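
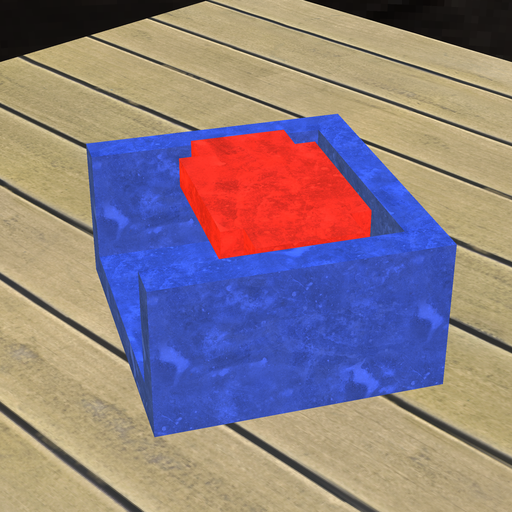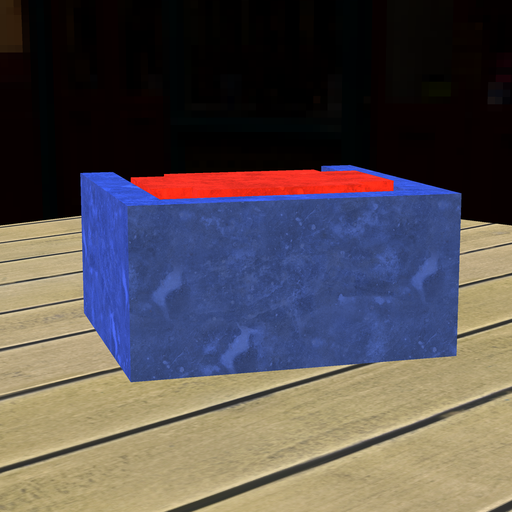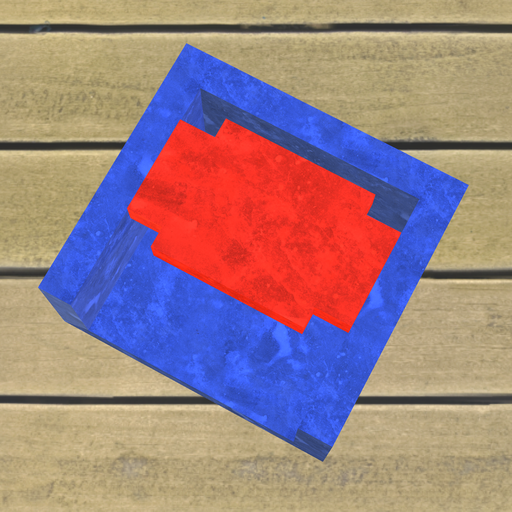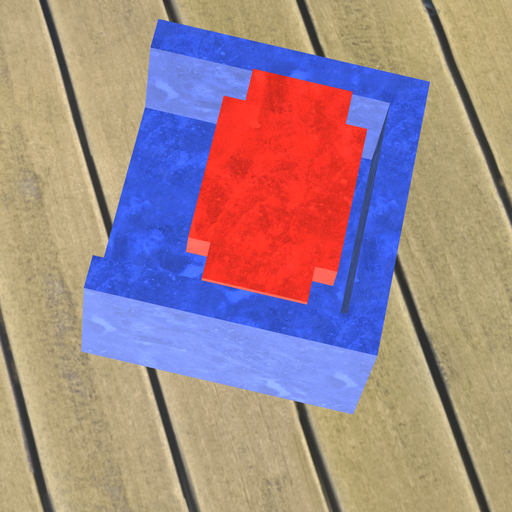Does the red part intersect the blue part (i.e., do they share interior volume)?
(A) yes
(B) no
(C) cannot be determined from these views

(B) no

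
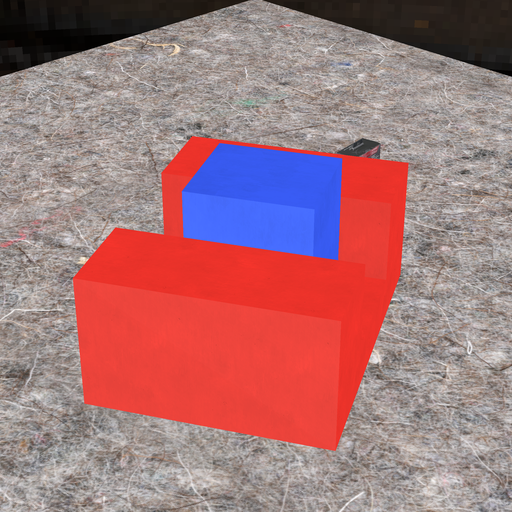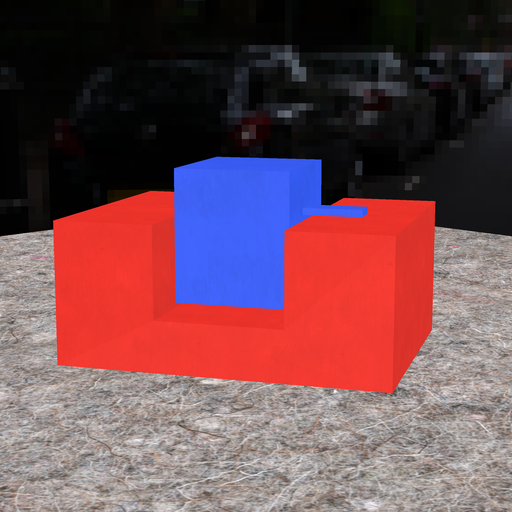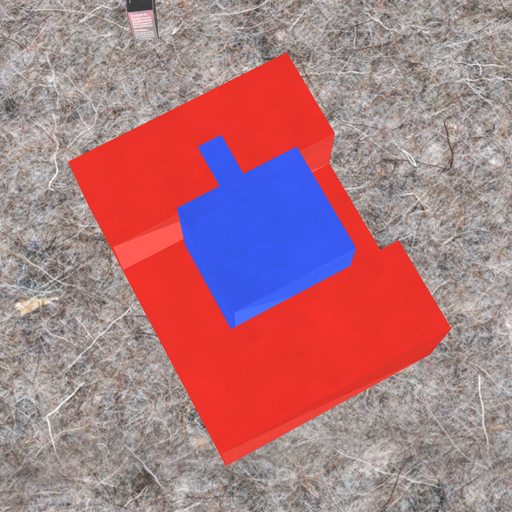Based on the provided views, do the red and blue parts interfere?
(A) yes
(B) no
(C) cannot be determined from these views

(C) cannot be determined from these views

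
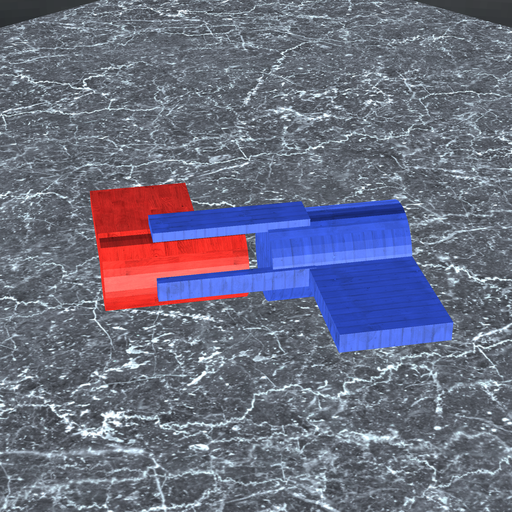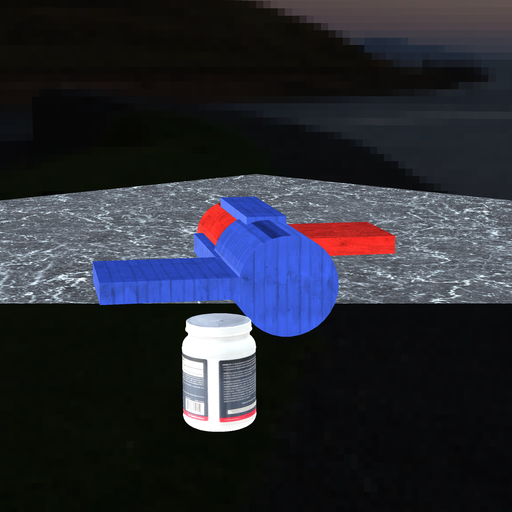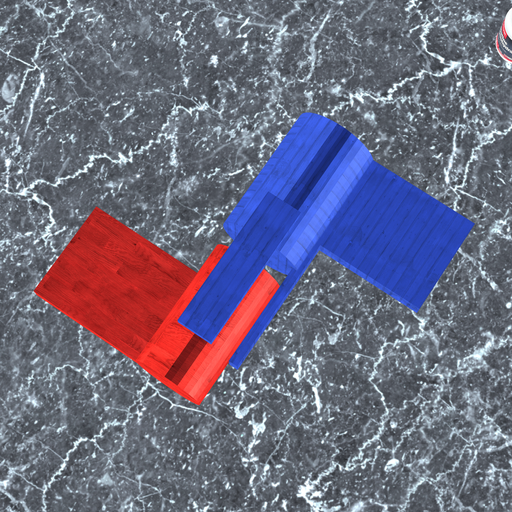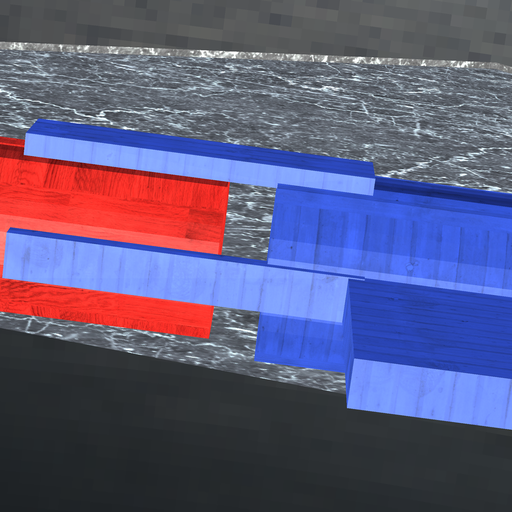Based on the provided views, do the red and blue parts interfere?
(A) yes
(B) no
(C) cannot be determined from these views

(B) no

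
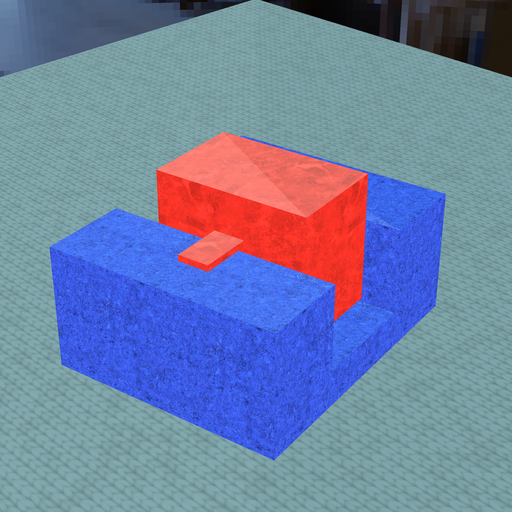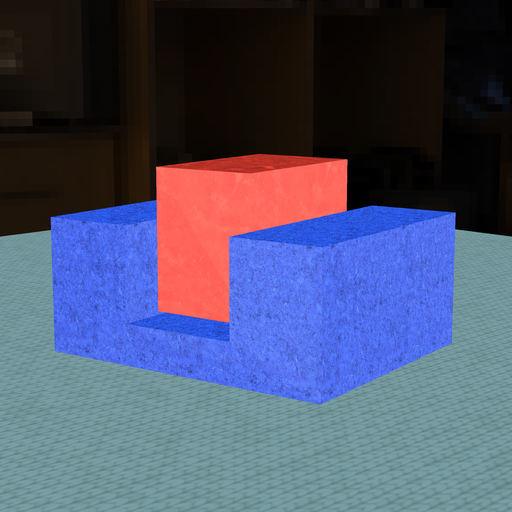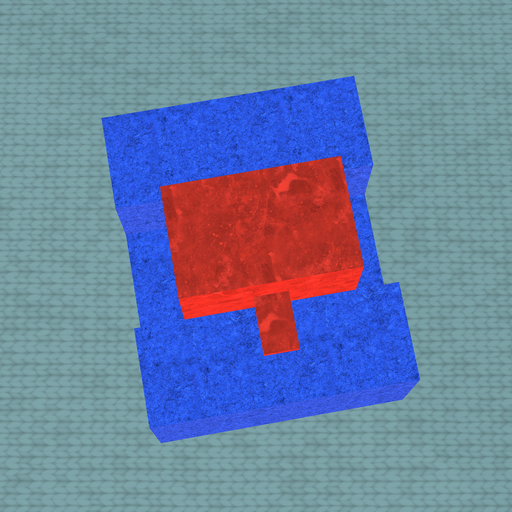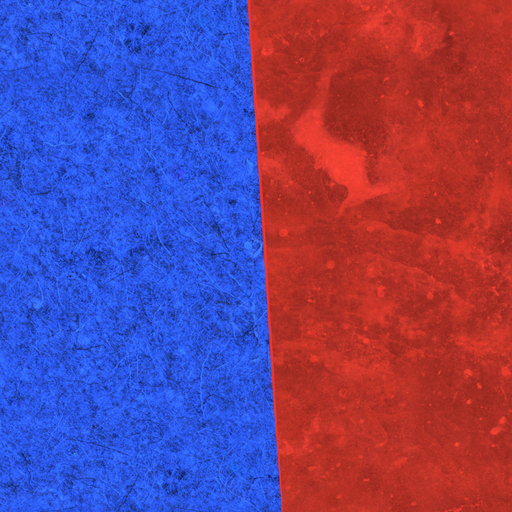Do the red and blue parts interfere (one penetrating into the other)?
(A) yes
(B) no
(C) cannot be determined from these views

(B) no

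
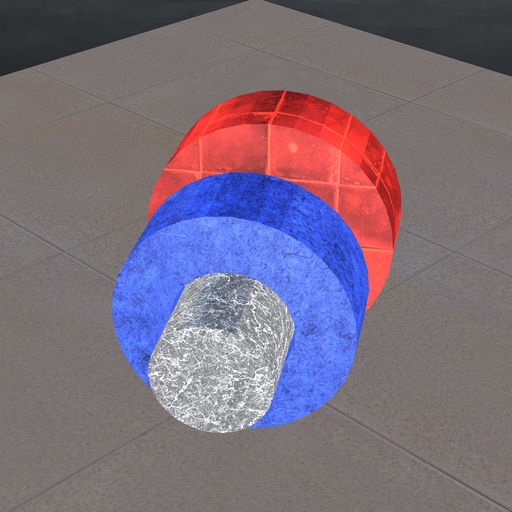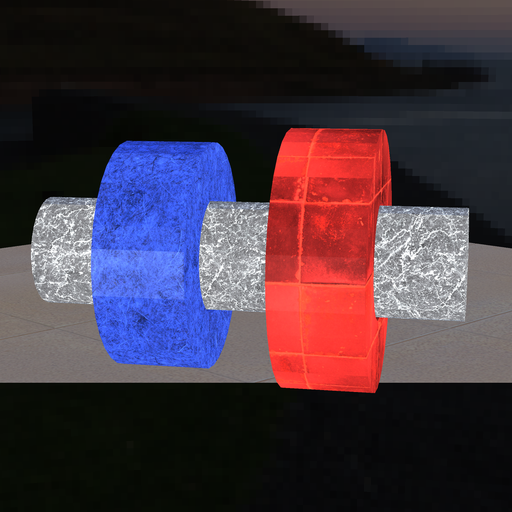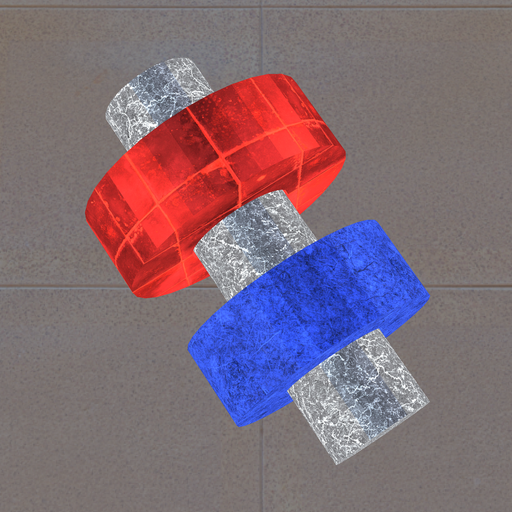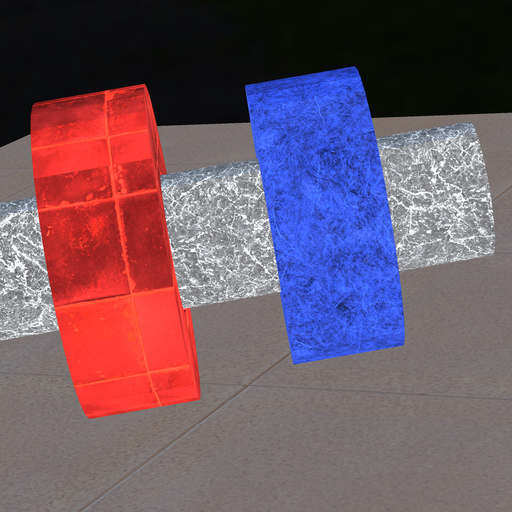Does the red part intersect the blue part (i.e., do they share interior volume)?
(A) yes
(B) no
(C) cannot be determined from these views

(B) no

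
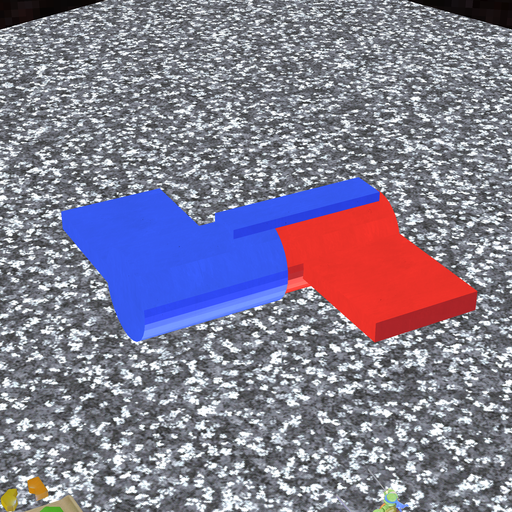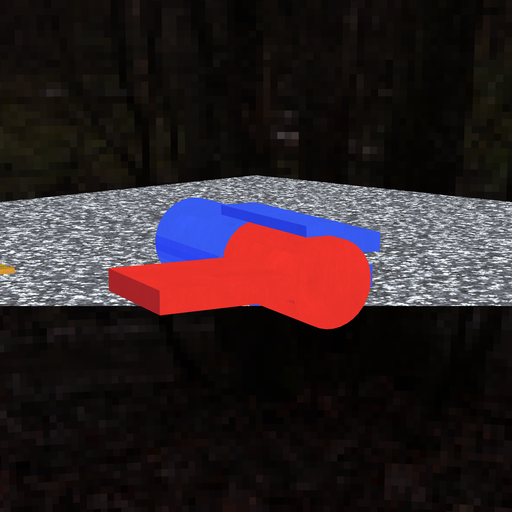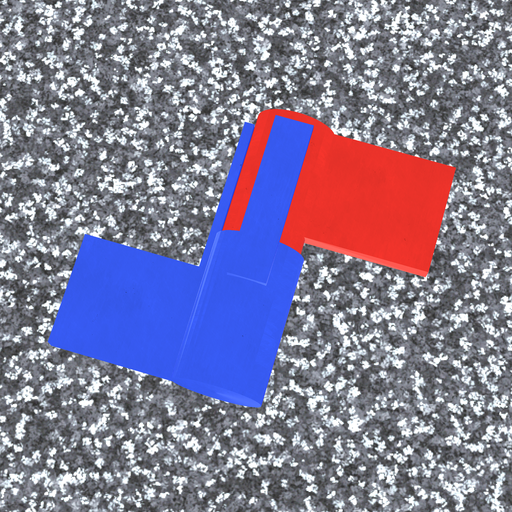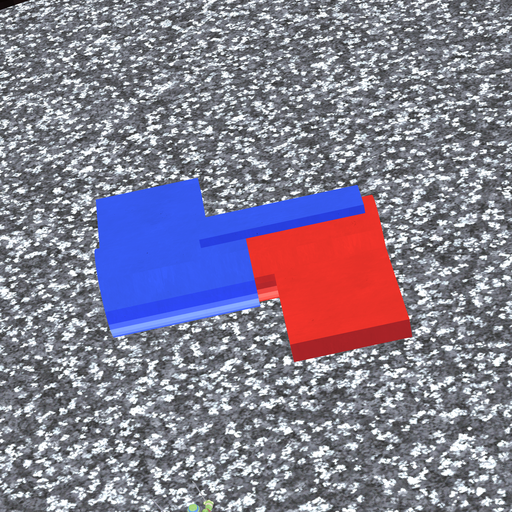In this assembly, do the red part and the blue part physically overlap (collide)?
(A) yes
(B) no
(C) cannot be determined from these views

(A) yes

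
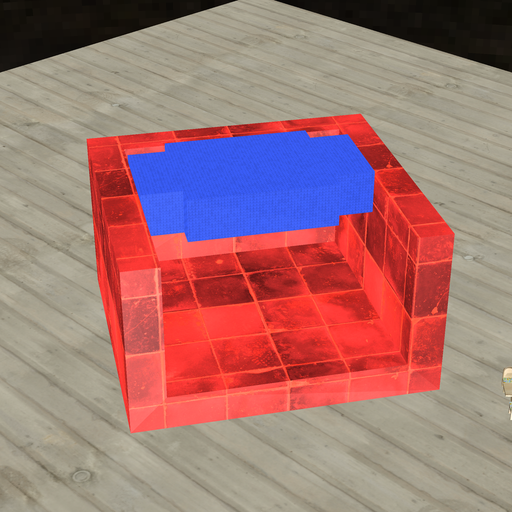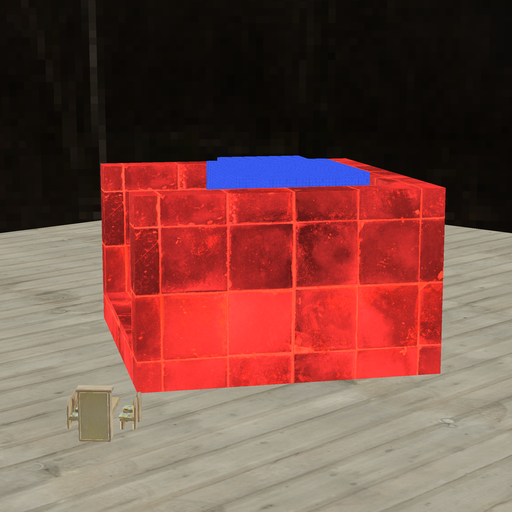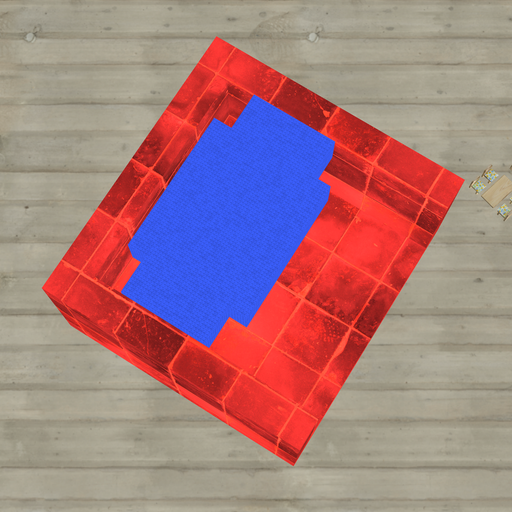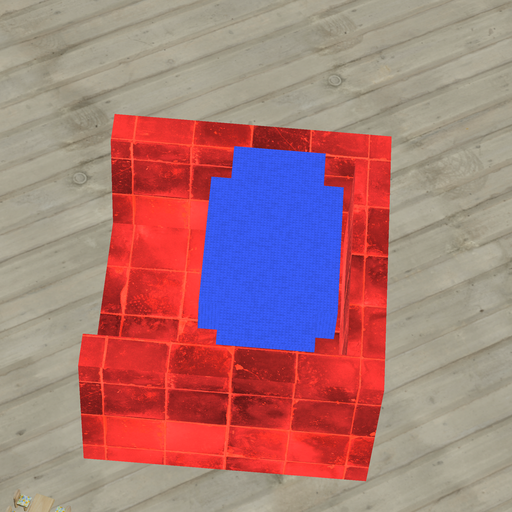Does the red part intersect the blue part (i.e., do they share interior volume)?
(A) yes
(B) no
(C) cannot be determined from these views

(B) no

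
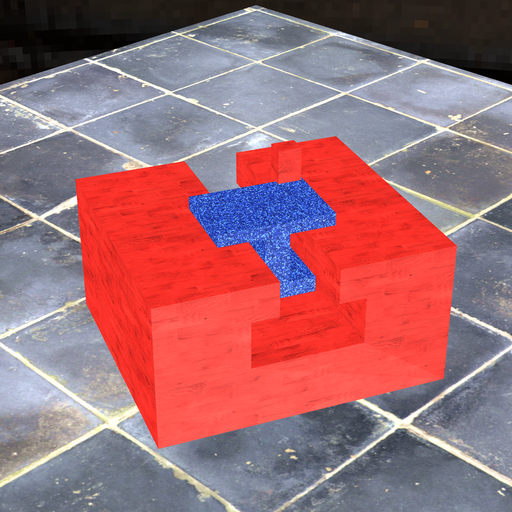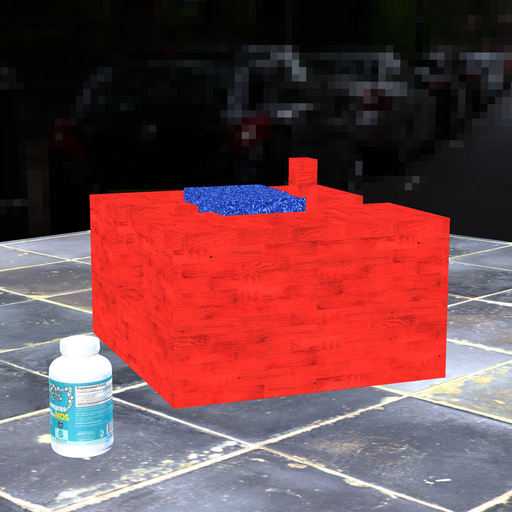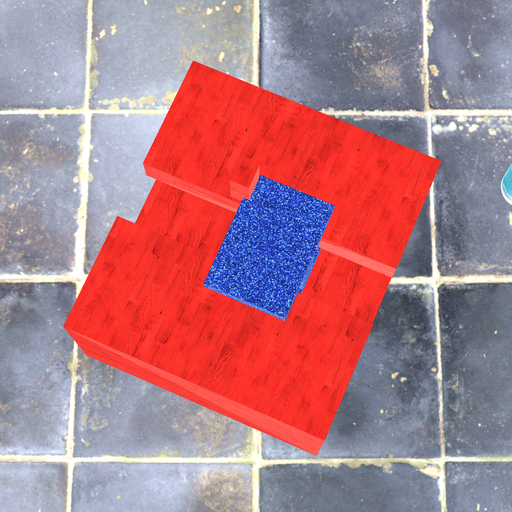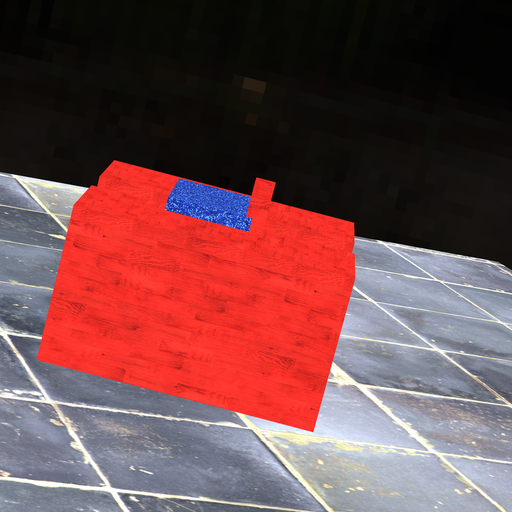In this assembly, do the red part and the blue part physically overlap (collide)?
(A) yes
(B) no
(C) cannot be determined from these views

(A) yes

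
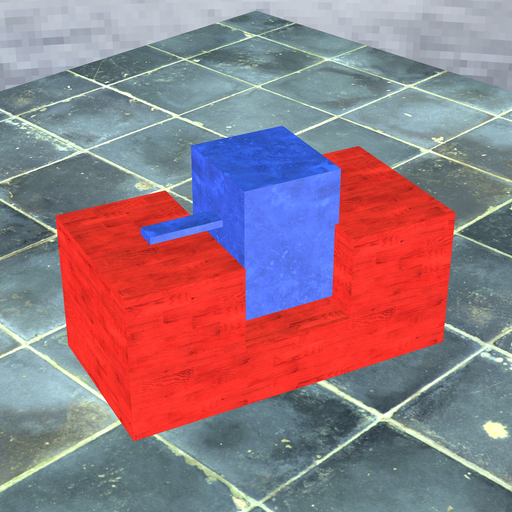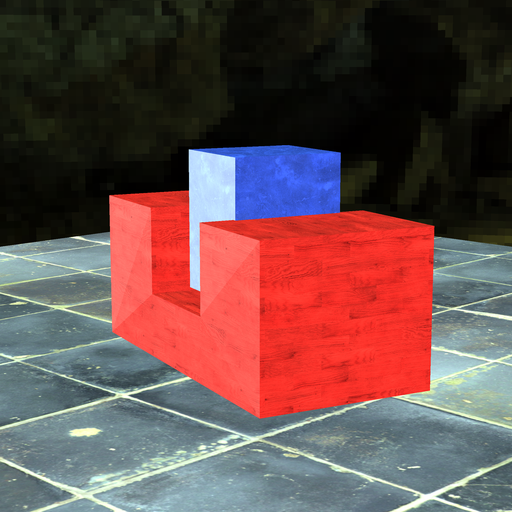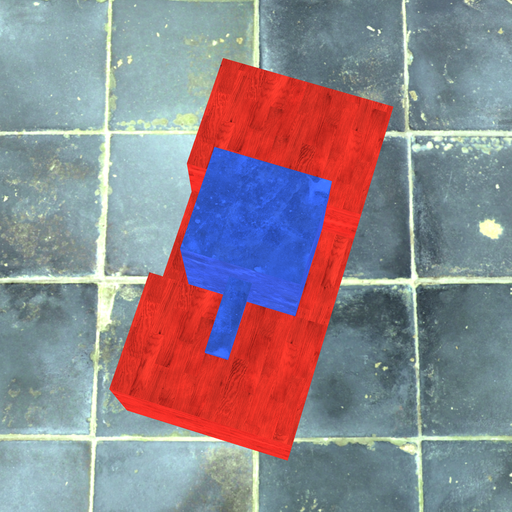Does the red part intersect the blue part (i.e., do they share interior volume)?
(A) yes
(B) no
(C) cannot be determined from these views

(C) cannot be determined from these views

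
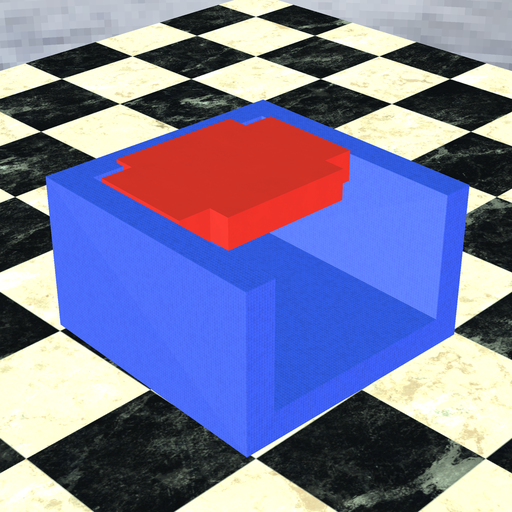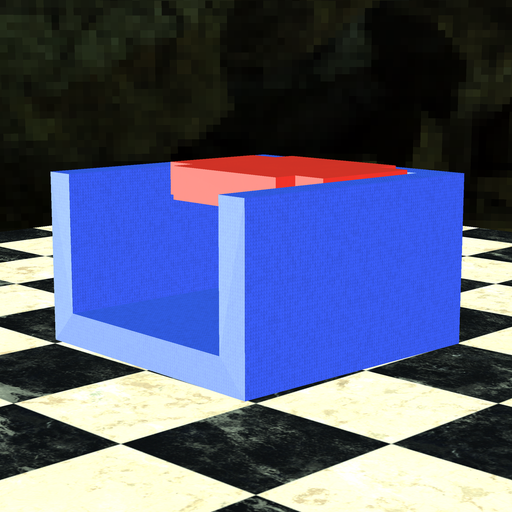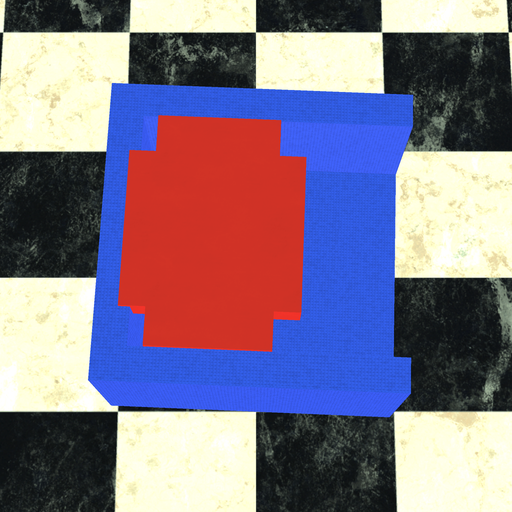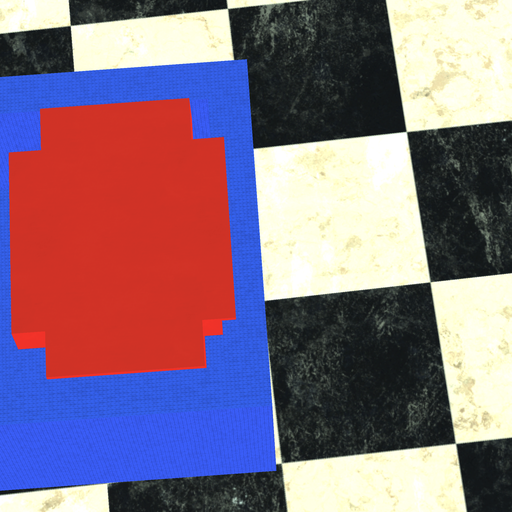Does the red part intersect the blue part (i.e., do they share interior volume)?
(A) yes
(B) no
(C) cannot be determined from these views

(A) yes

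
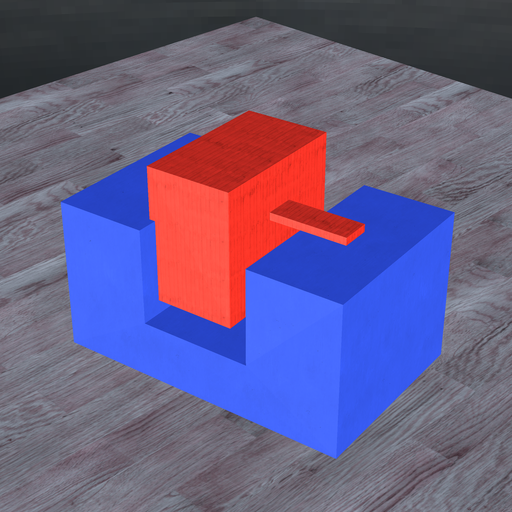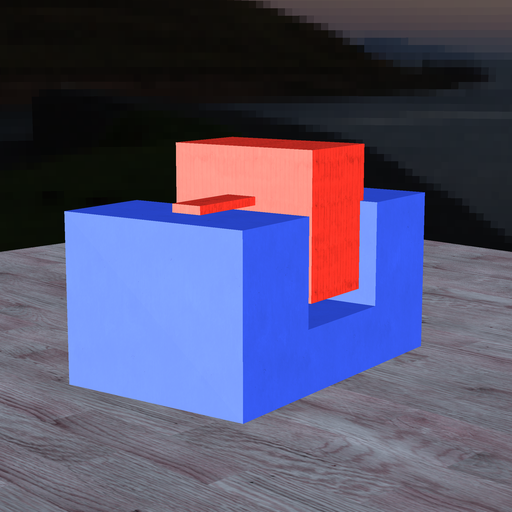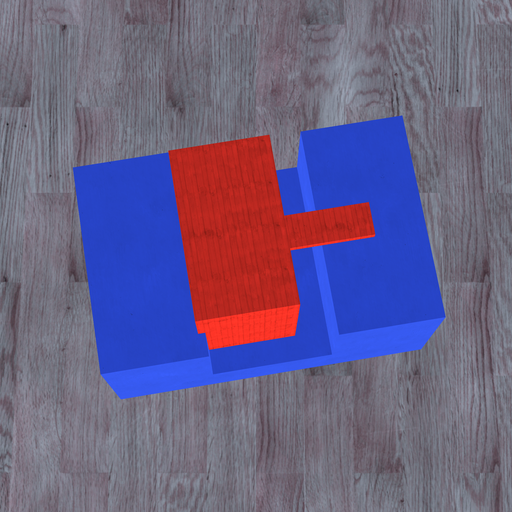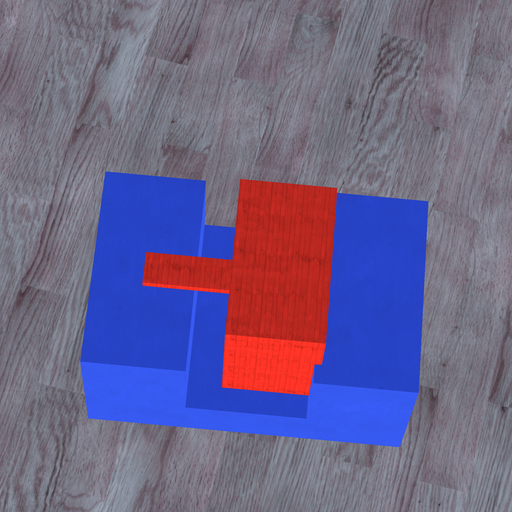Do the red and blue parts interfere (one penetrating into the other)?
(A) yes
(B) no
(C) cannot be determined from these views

(A) yes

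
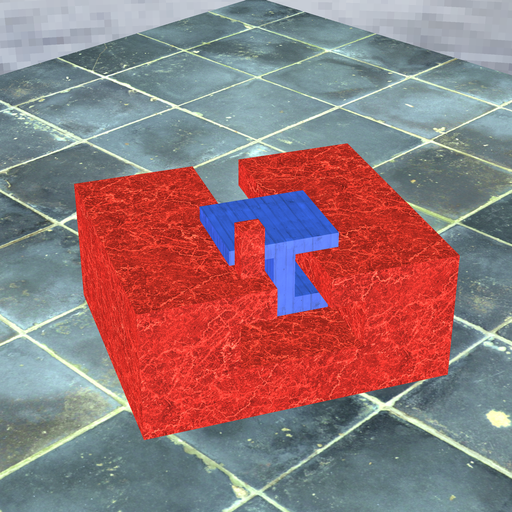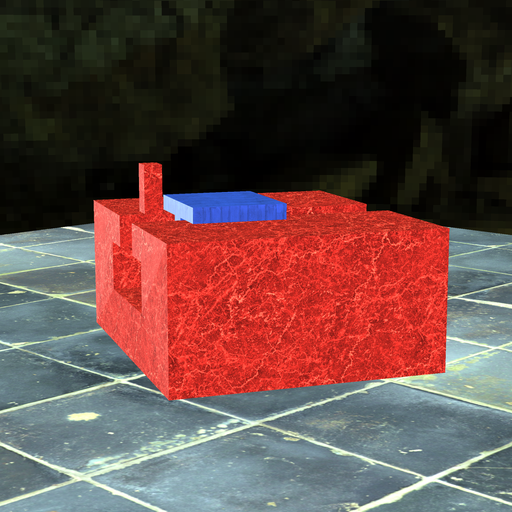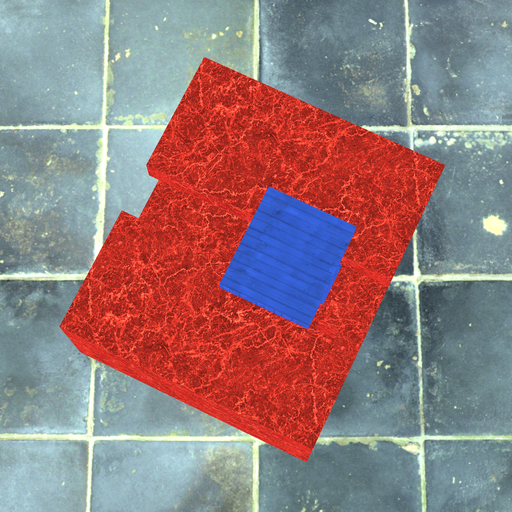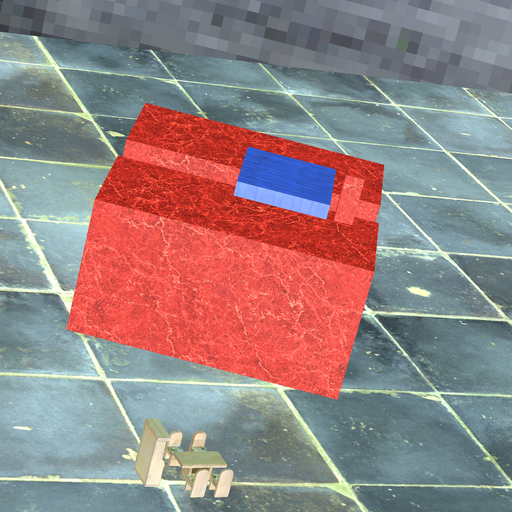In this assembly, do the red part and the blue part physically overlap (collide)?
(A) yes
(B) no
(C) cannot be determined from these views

(B) no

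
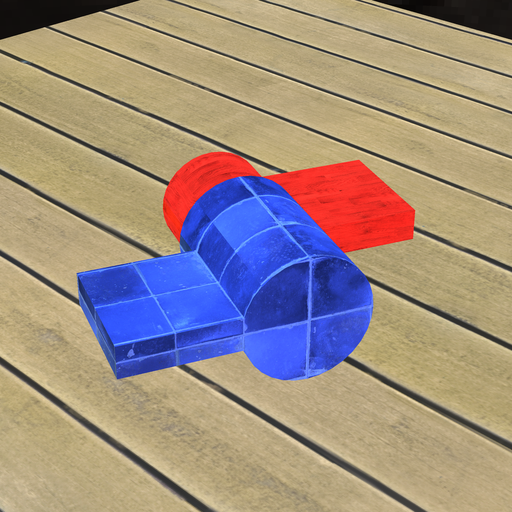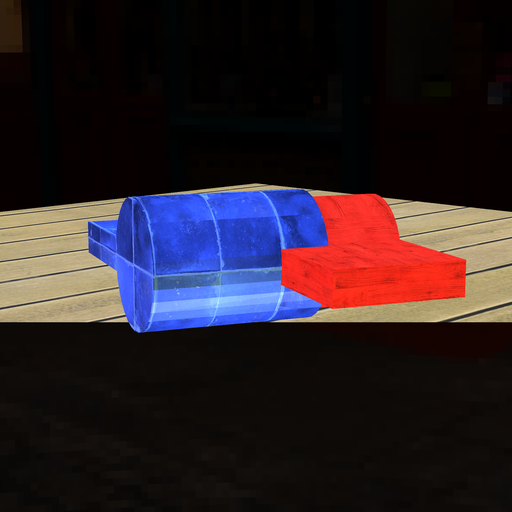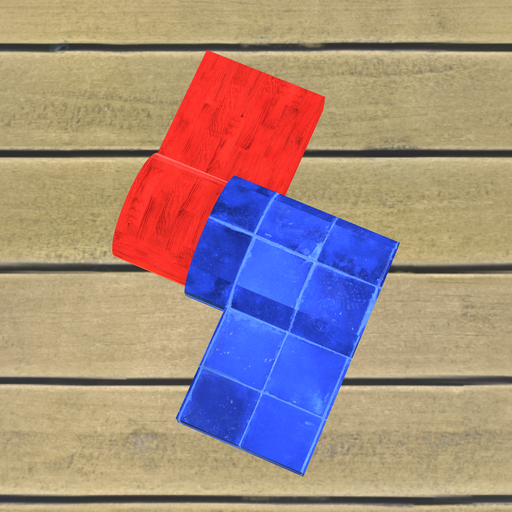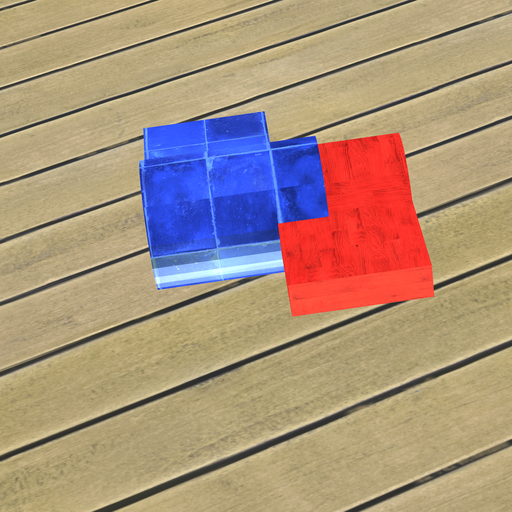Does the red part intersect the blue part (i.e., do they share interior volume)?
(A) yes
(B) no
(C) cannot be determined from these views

(A) yes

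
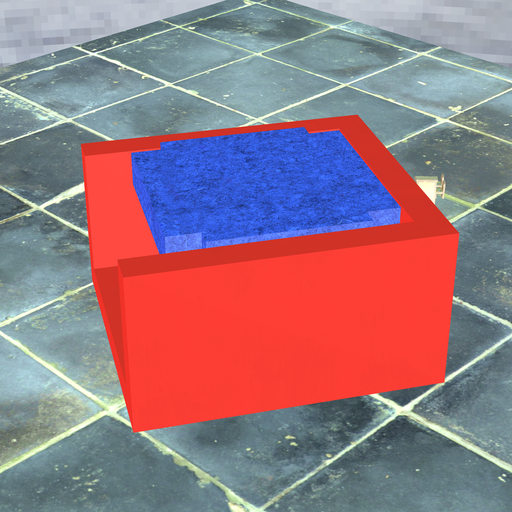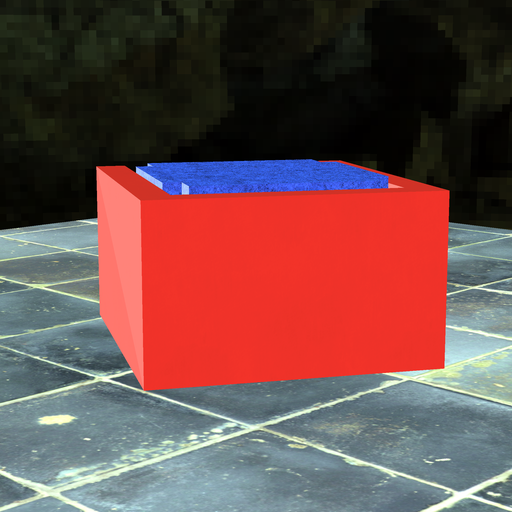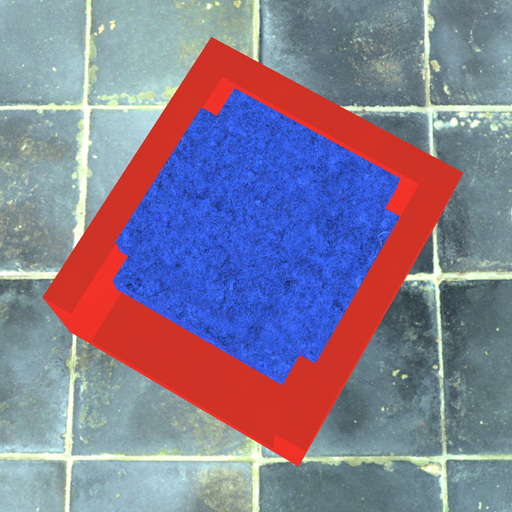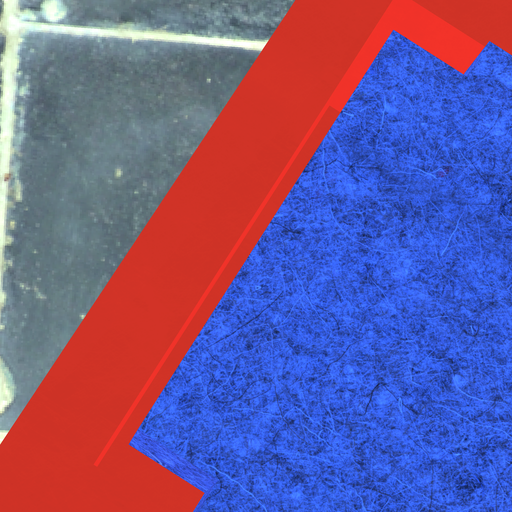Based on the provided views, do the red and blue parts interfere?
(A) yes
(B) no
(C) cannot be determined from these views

(B) no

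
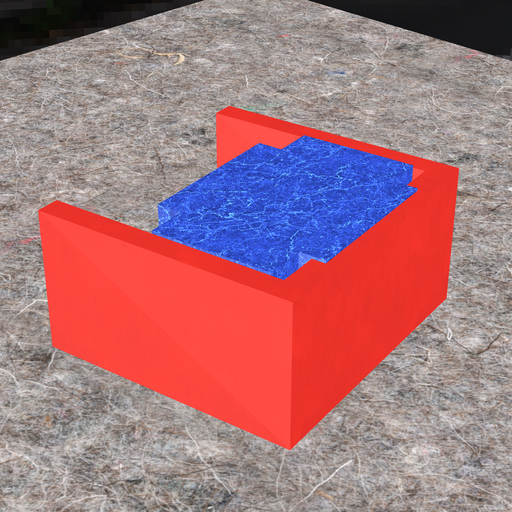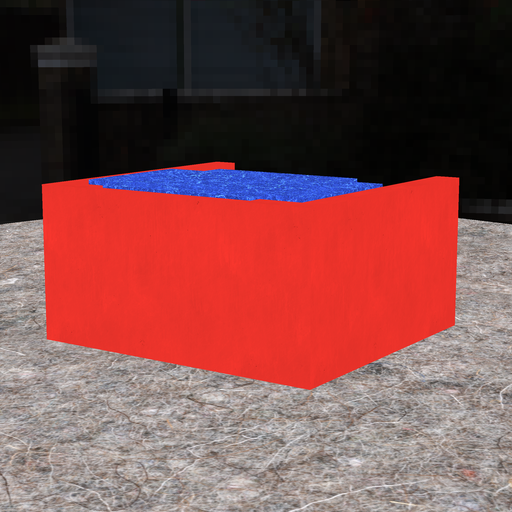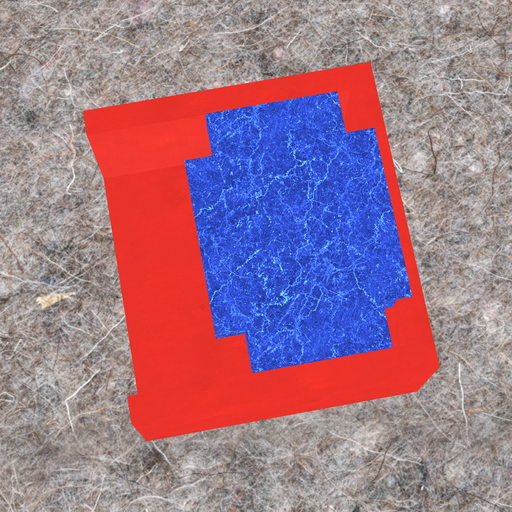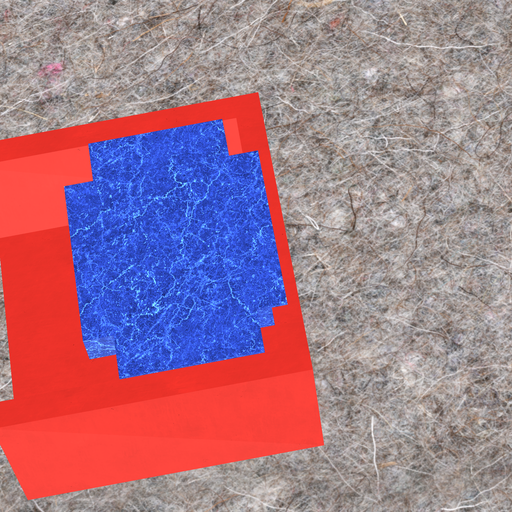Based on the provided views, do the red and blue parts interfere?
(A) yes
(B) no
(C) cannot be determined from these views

(A) yes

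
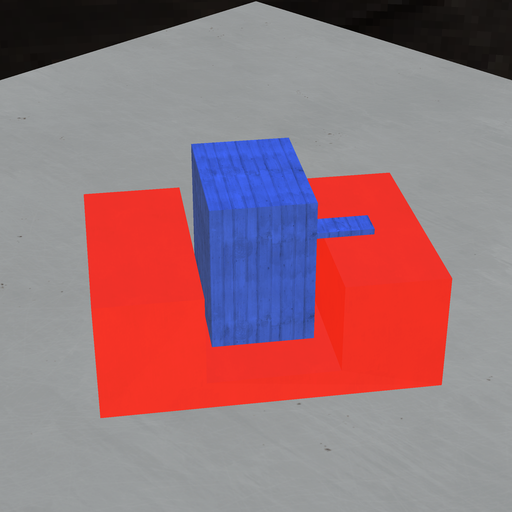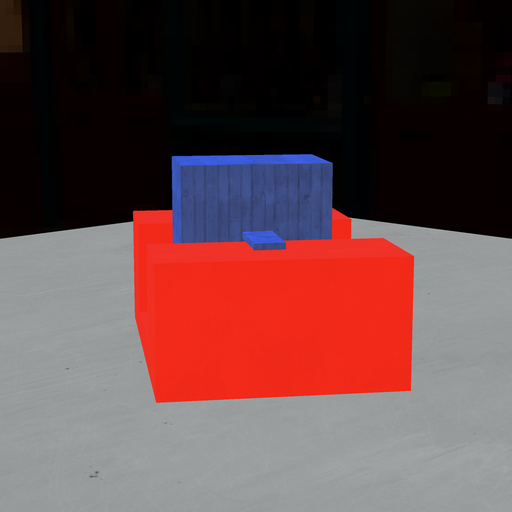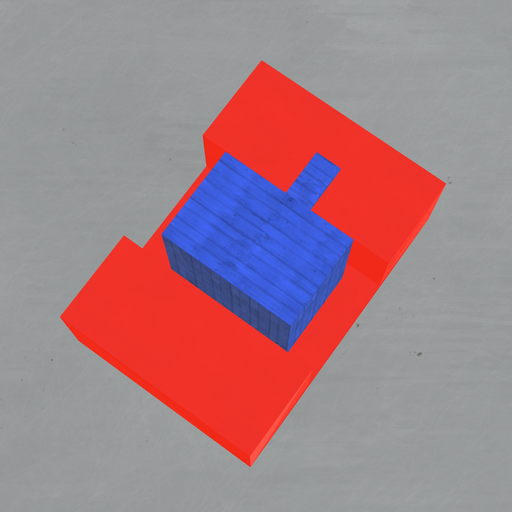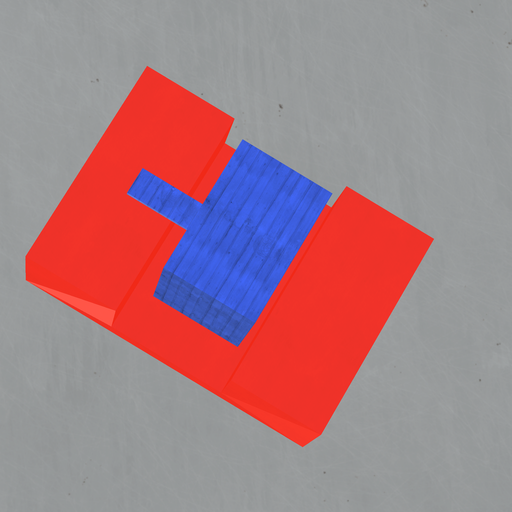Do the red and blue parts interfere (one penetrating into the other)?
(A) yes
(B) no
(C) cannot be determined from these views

(B) no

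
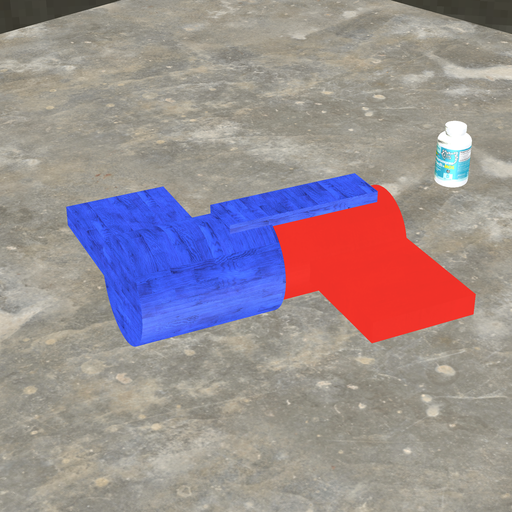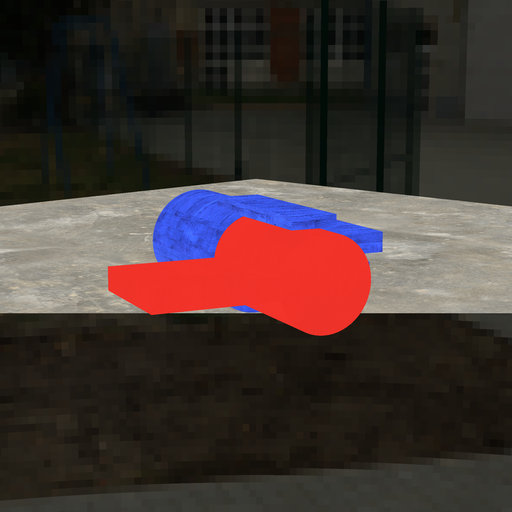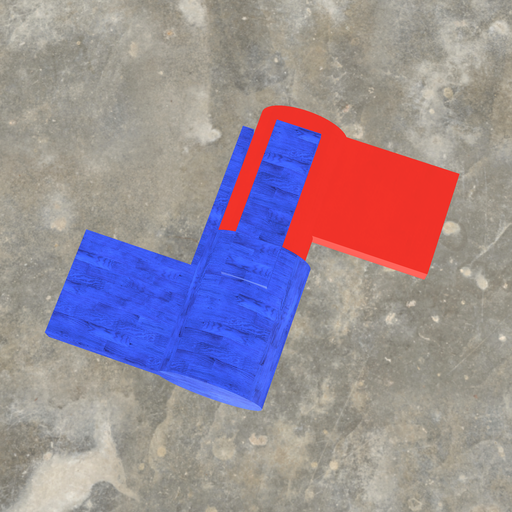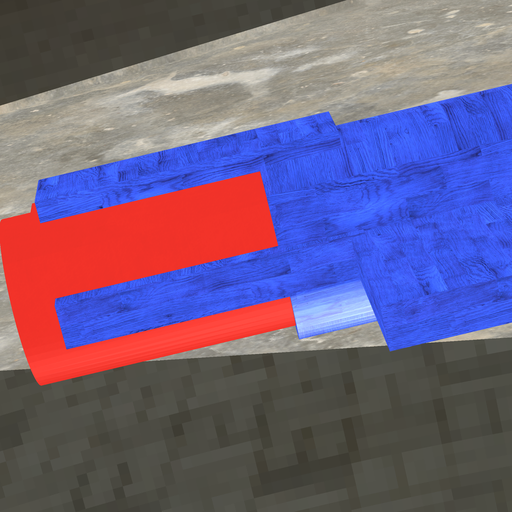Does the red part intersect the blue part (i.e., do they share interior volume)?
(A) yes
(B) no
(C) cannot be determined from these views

(A) yes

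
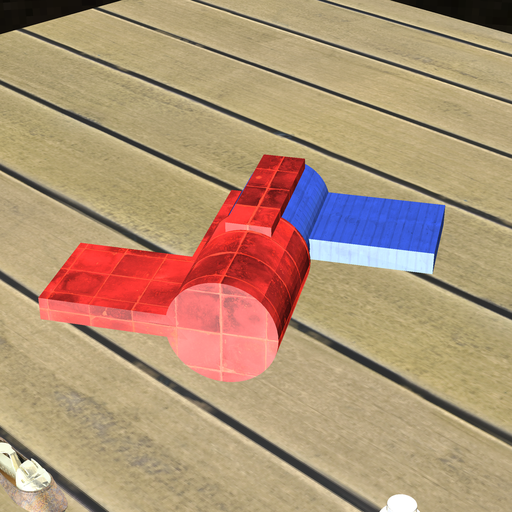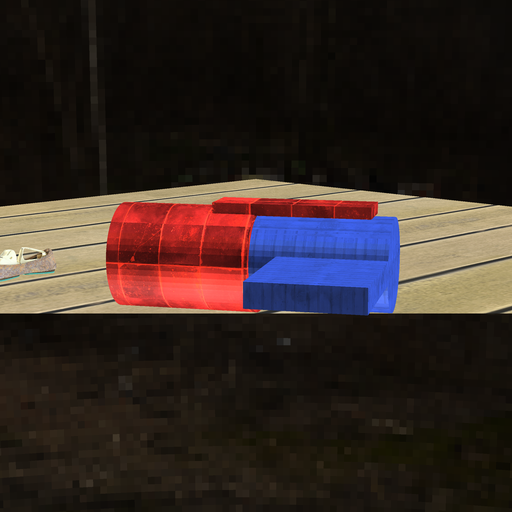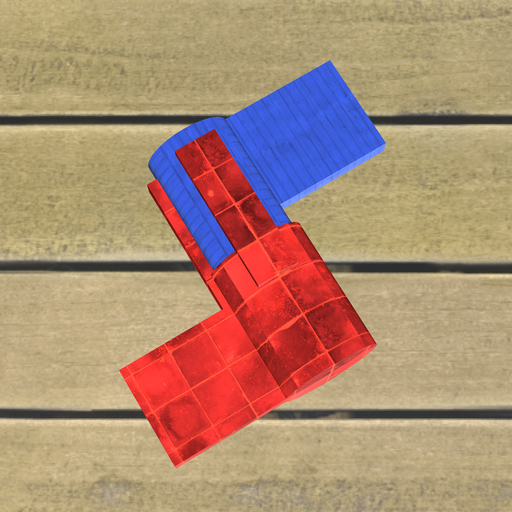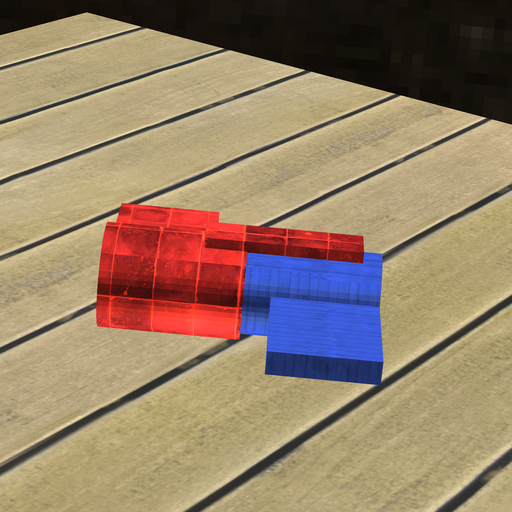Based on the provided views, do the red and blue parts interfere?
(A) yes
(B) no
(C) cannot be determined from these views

(A) yes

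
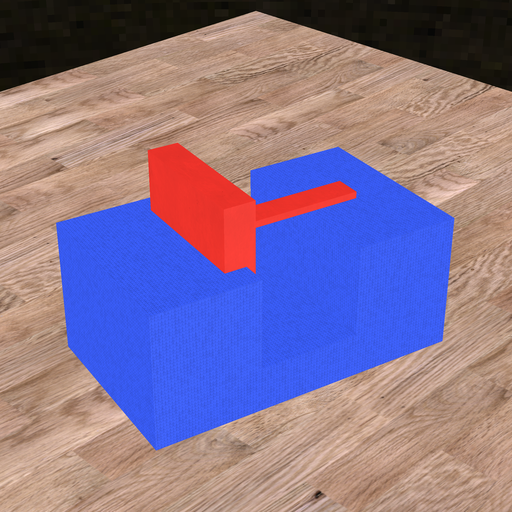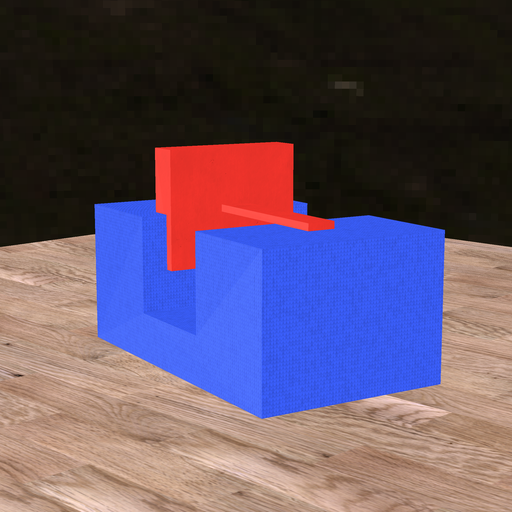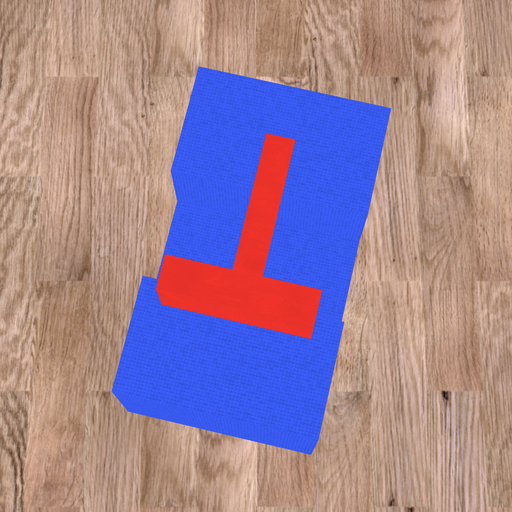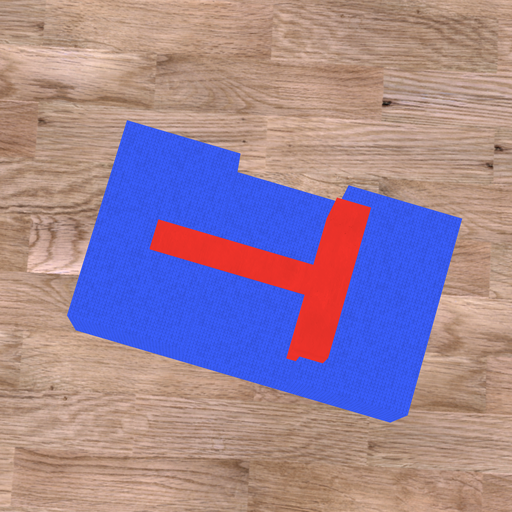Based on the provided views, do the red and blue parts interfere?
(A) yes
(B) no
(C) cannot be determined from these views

(A) yes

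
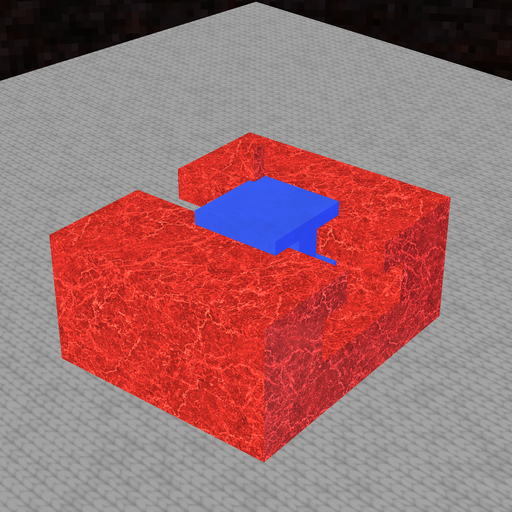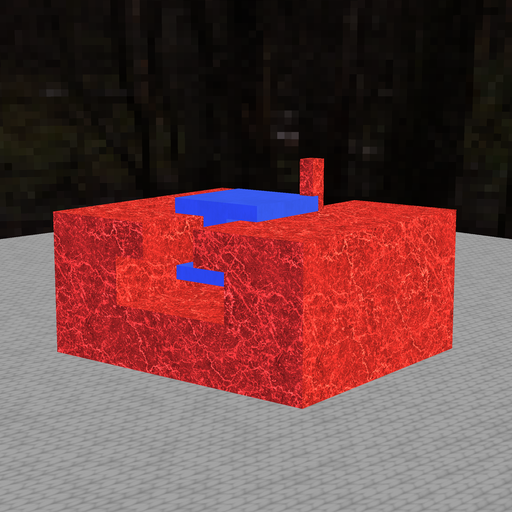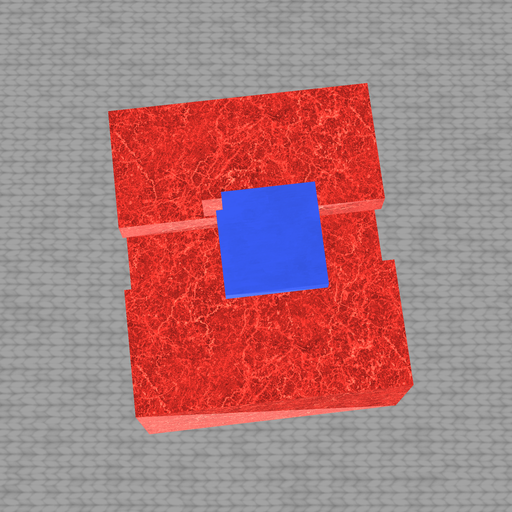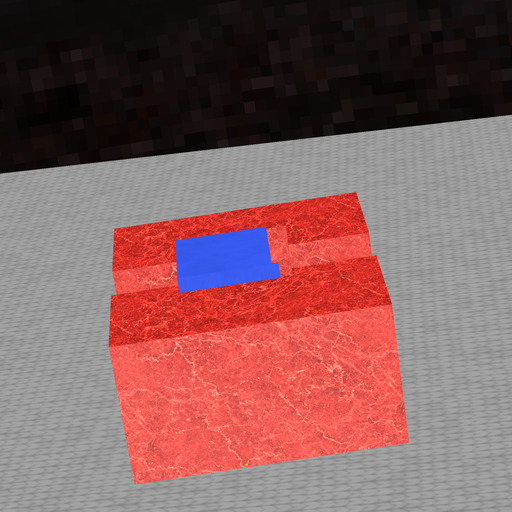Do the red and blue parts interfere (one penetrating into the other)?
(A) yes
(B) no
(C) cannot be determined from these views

(A) yes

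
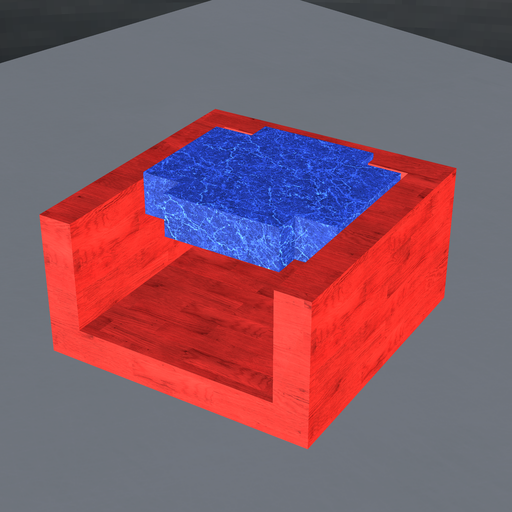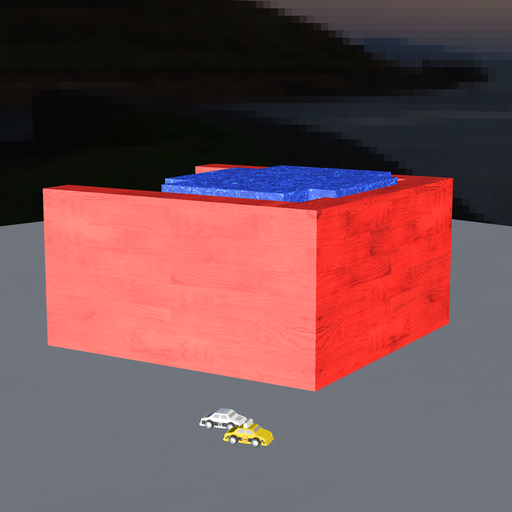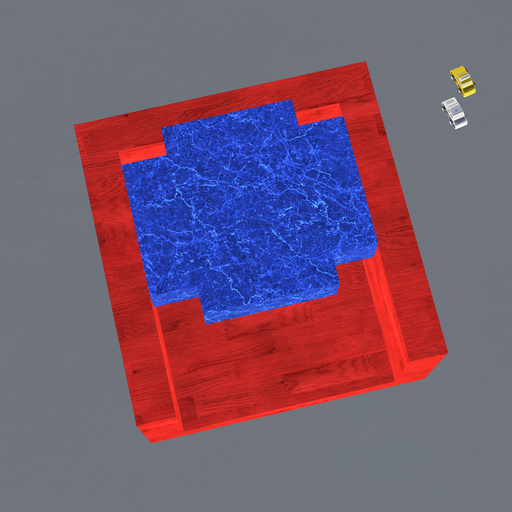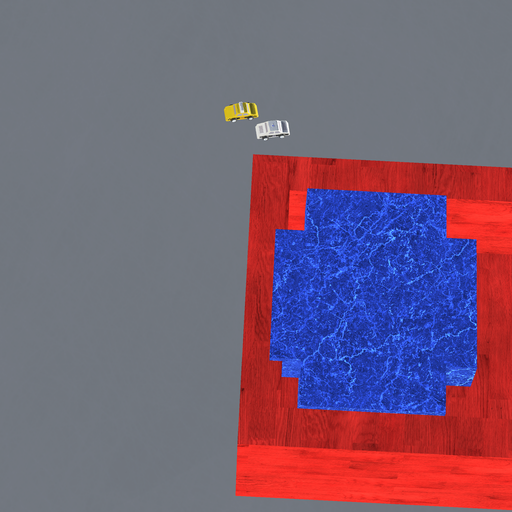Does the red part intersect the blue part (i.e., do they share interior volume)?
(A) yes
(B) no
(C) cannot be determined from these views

(A) yes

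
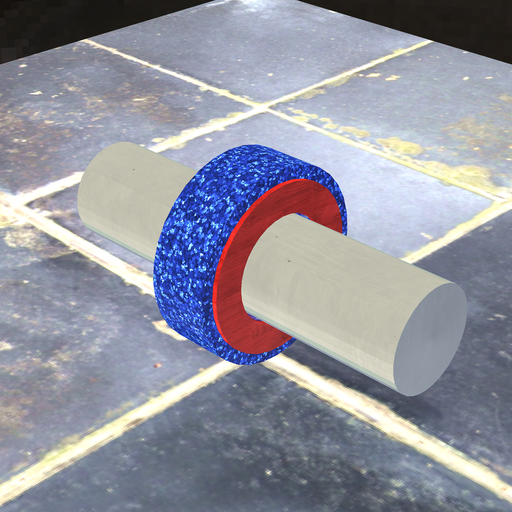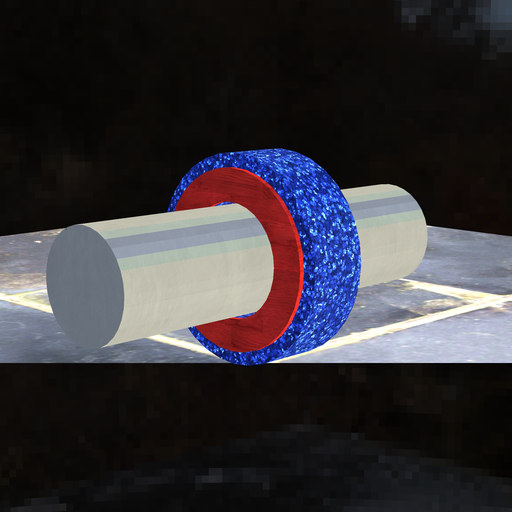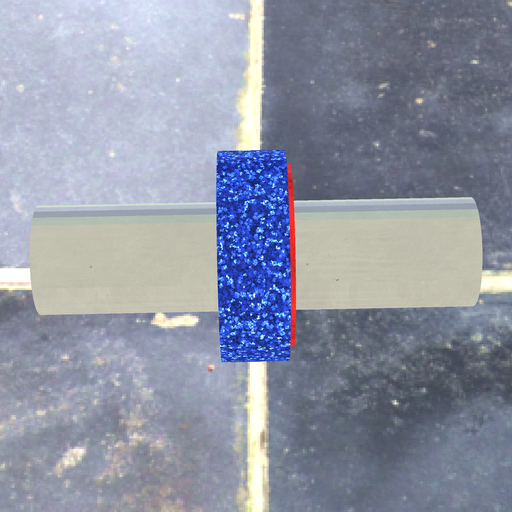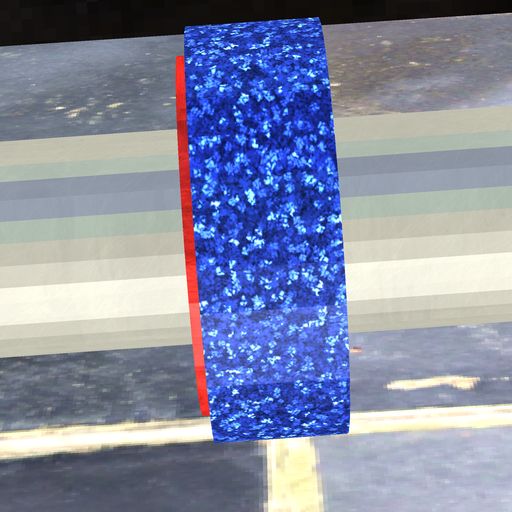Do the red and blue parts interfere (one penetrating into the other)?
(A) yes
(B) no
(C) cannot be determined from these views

(A) yes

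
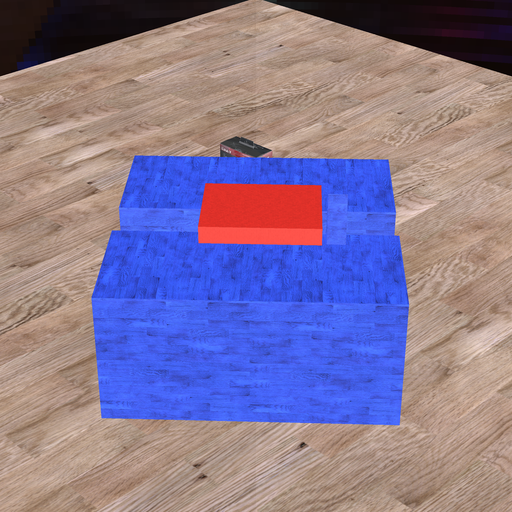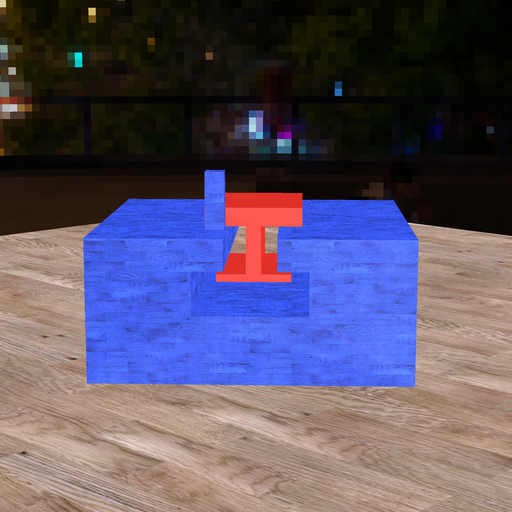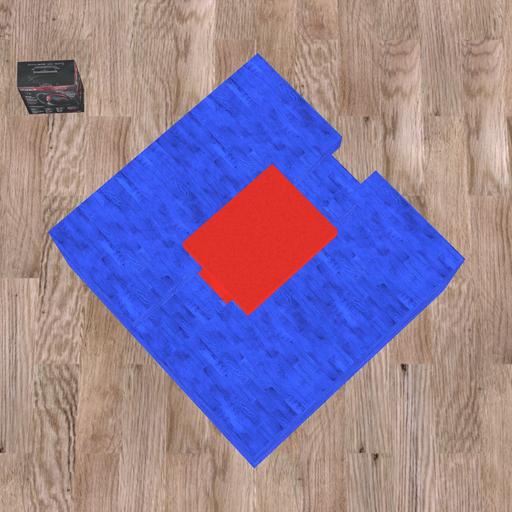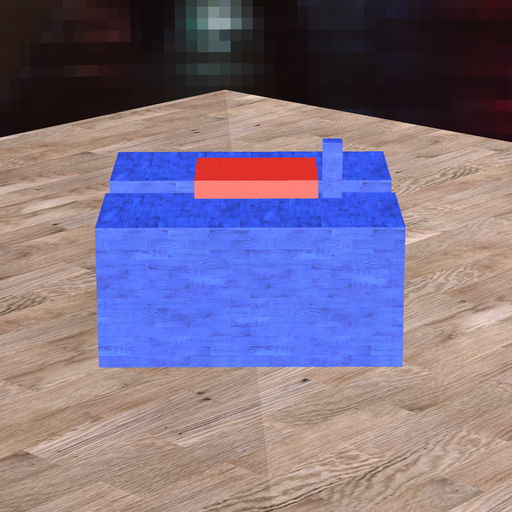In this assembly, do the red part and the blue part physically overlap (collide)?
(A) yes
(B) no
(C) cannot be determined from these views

(B) no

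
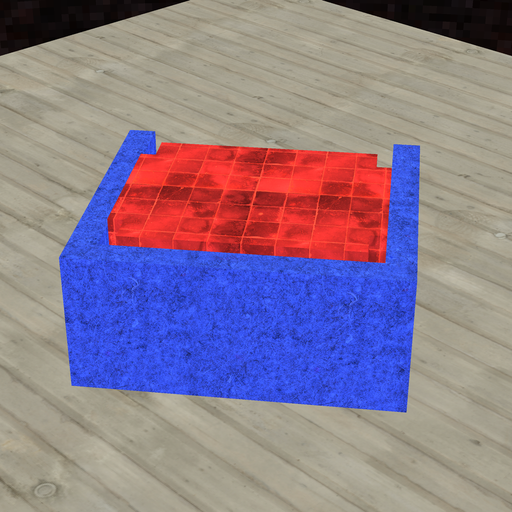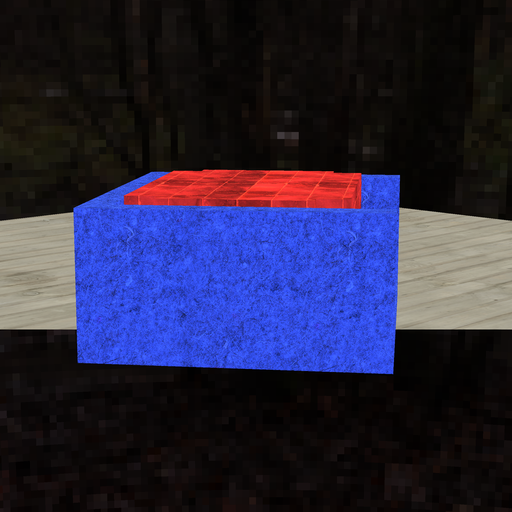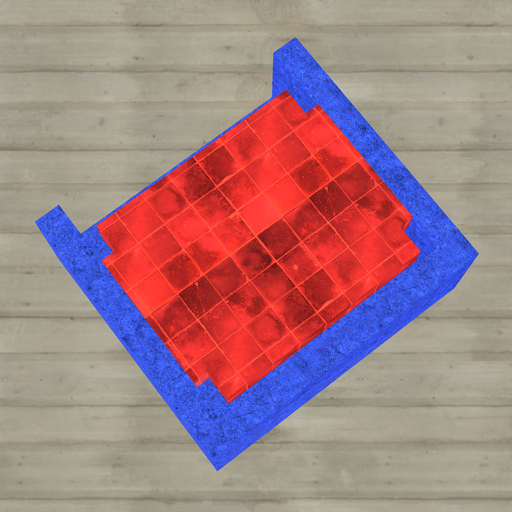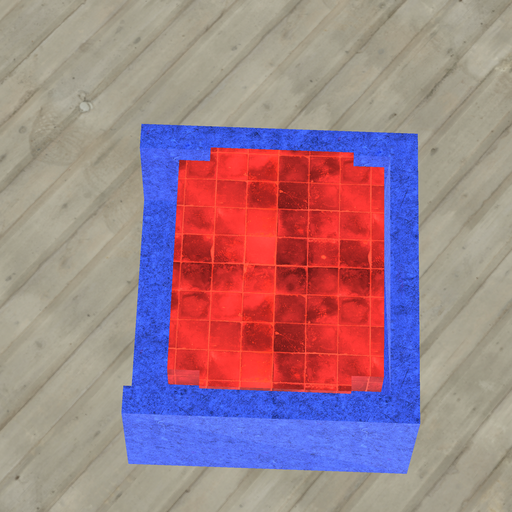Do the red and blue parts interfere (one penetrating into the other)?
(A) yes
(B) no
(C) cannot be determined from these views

(B) no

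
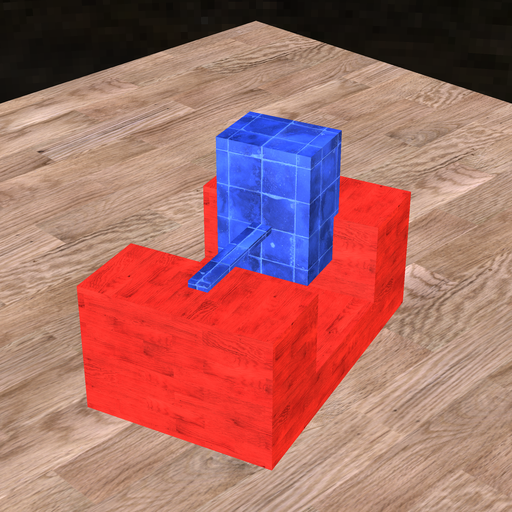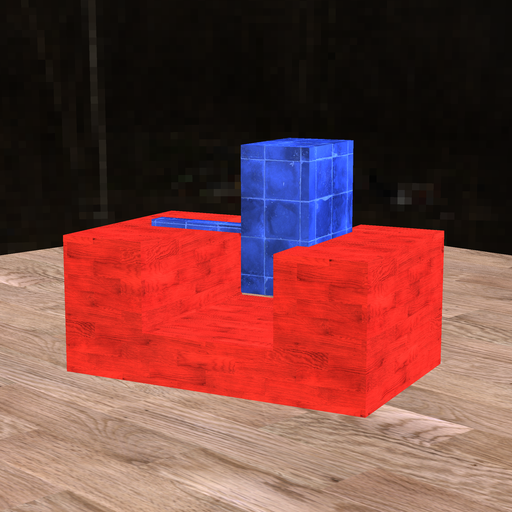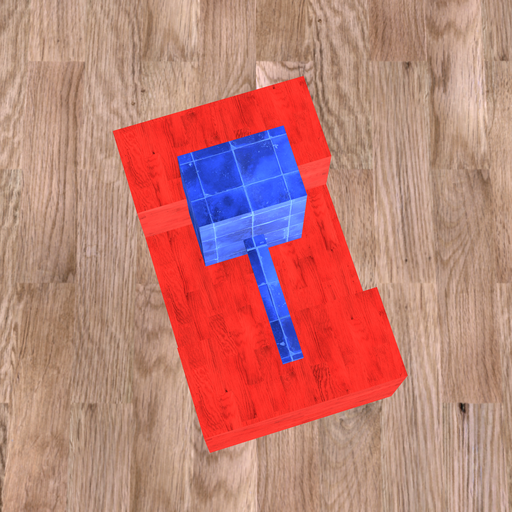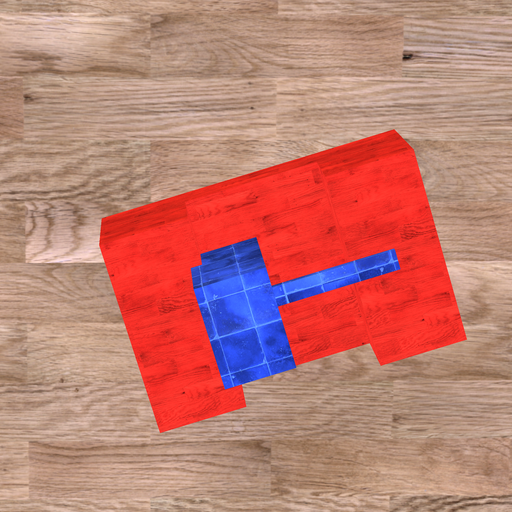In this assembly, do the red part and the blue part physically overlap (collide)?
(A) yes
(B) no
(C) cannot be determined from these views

(A) yes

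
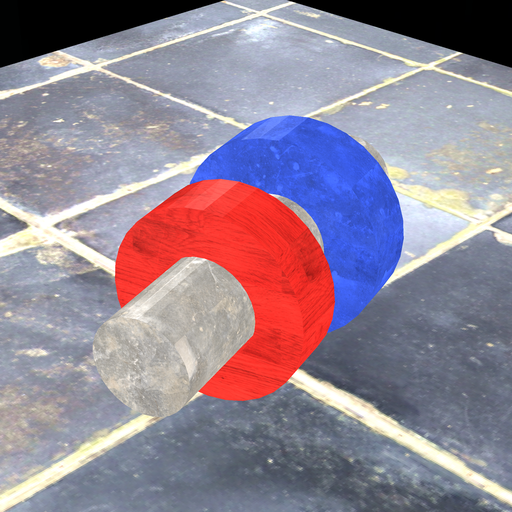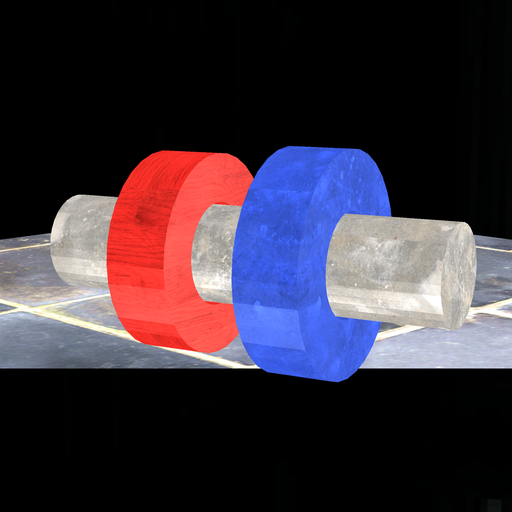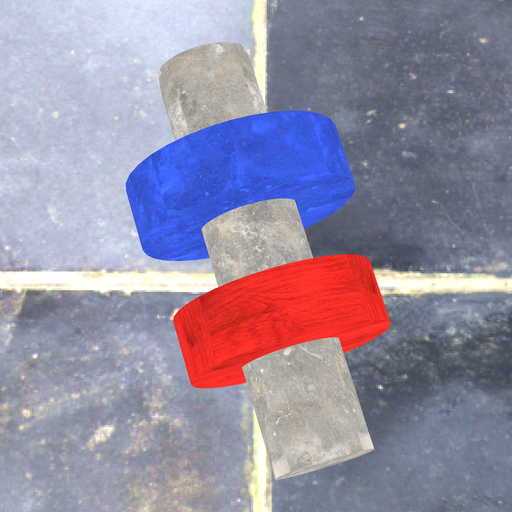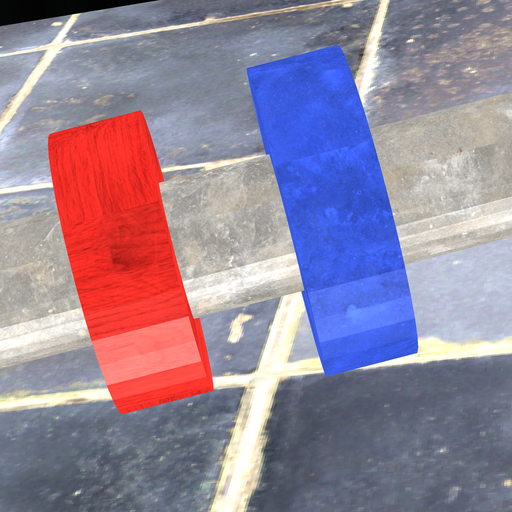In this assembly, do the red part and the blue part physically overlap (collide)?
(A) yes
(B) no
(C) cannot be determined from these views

(B) no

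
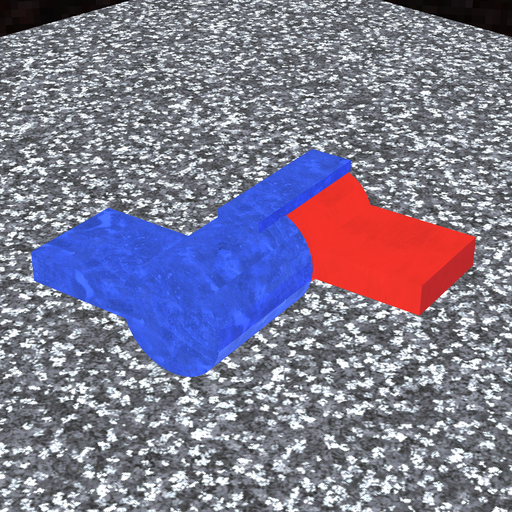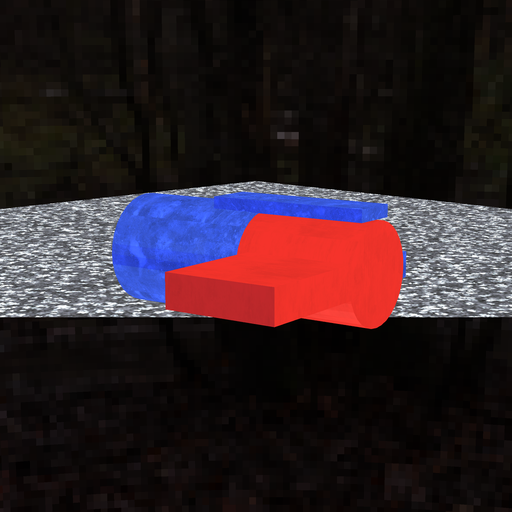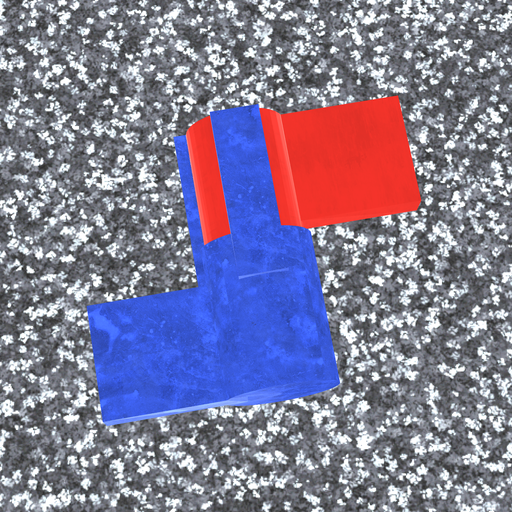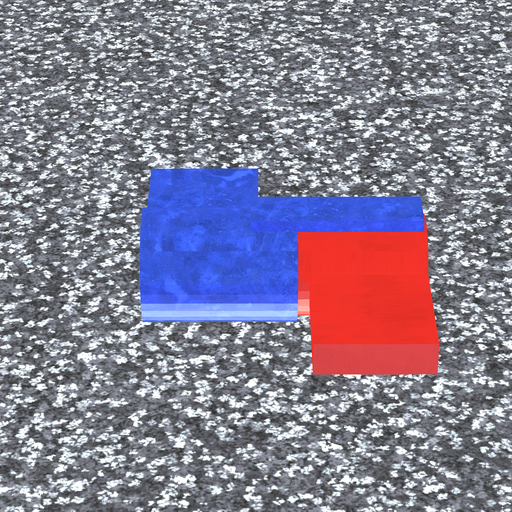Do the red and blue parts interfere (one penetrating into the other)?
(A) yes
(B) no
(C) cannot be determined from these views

(A) yes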